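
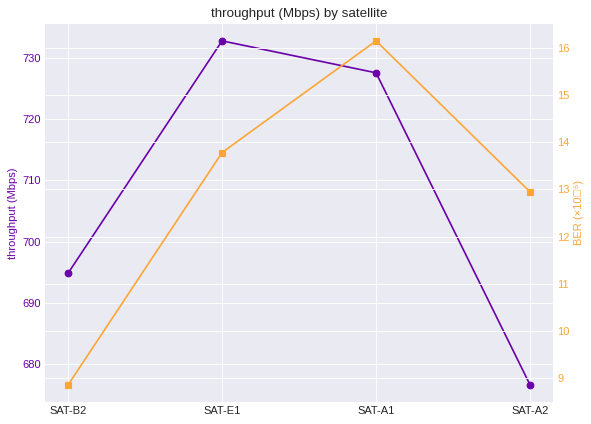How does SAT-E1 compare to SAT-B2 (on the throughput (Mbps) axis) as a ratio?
≈ 1.06×

SAT-E1 ≈ 735, SAT-B2 ≈ 695; 735/695 ≈ 1.06.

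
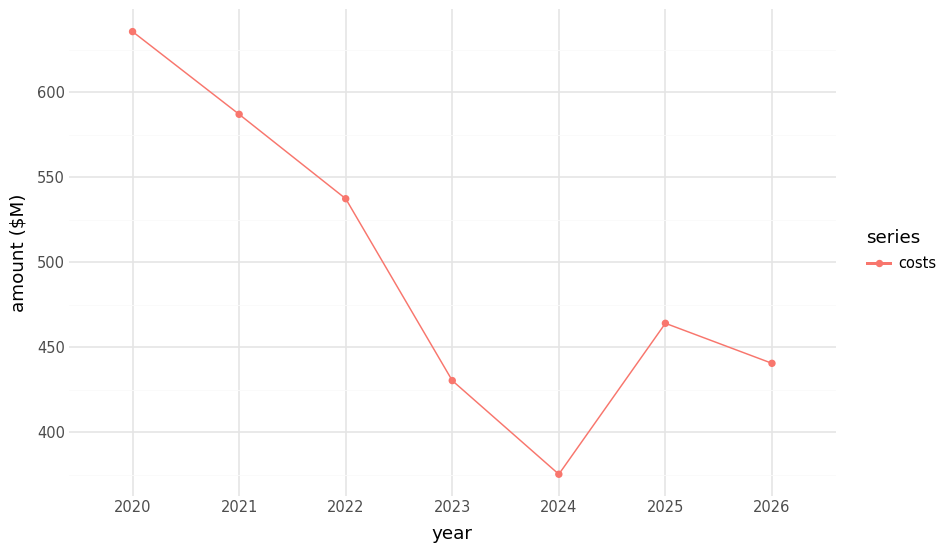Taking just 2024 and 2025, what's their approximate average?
≈ 425

(375 + 475) / 2 ≈ 425.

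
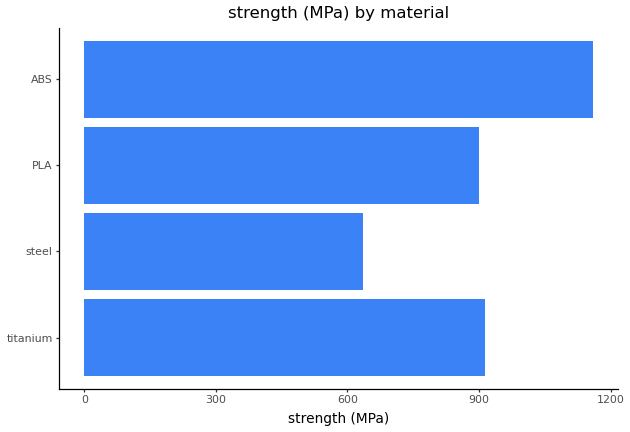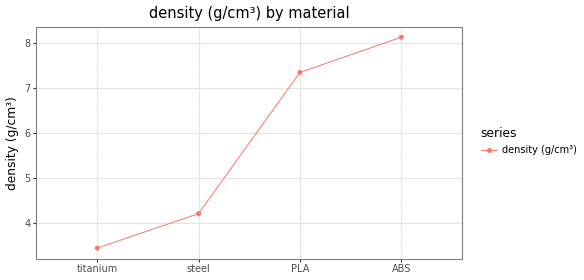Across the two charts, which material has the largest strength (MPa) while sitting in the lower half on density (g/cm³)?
Chart 2 median density (g/cm³) ≈ 6; below-median materials: titanium, steel. Among those, titanium has the highest strength (MPa) (≈ 1000).

titanium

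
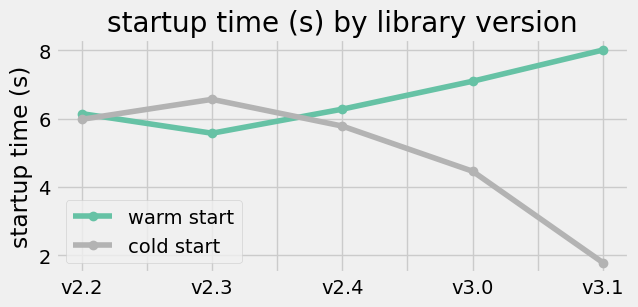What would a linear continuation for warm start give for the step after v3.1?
Last three: 6, 7, 8 → slope ≈ 1/step → next ≈ 9.

≈ 9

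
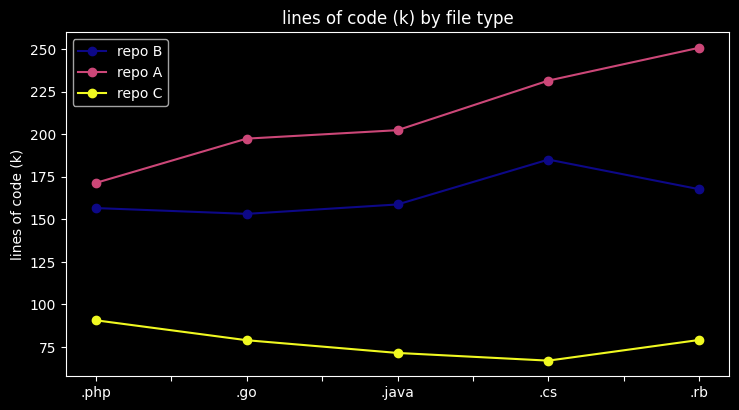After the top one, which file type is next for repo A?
Top 3 for repo A: .rb ≈ 260, .cs ≈ 240, .java ≈ 200.

.cs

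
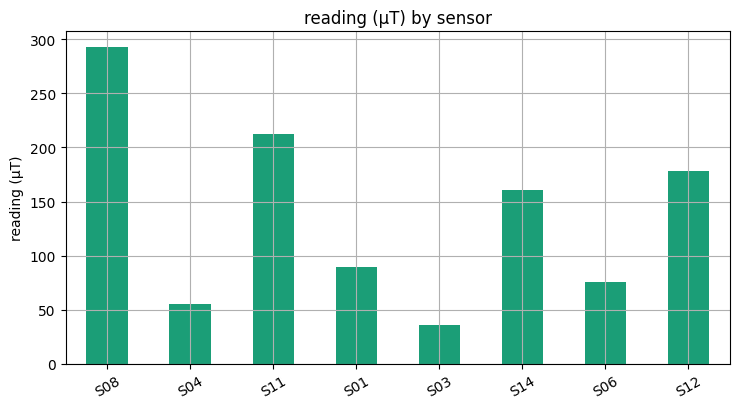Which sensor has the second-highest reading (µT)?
Top 3: S08 ≈ 300, S11 ≈ 225, S12 ≈ 175.

S11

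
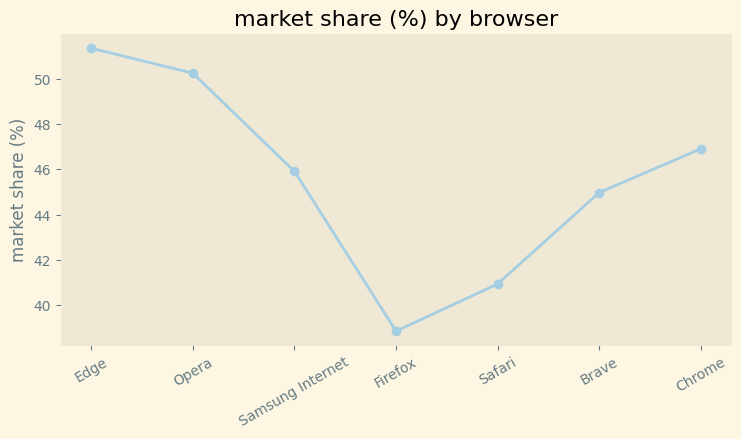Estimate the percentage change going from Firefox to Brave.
≈ +15.8%

Firefox ≈ 38, Brave ≈ 44; (44 − 38) / 38 ≈ +15.8%.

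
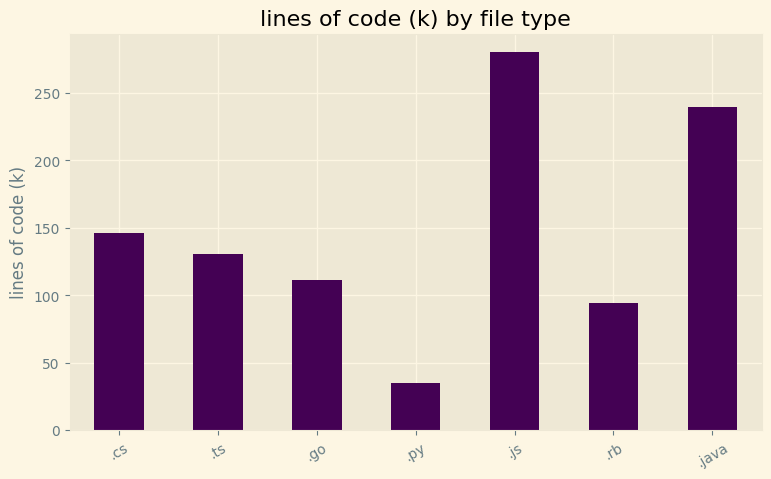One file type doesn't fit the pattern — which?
.js ≈ 275; the rest sit between ≈ 25 and ≈ 250.

.js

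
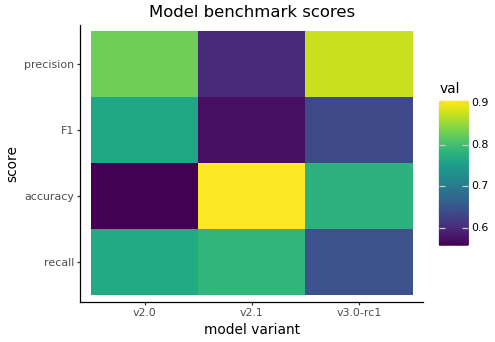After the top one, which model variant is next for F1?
v3.0-rc1

Top 3 for F1: v2.0 ≈ 0.75, v3.0-rc1 ≈ 0.65, v2.1 ≈ 0.55.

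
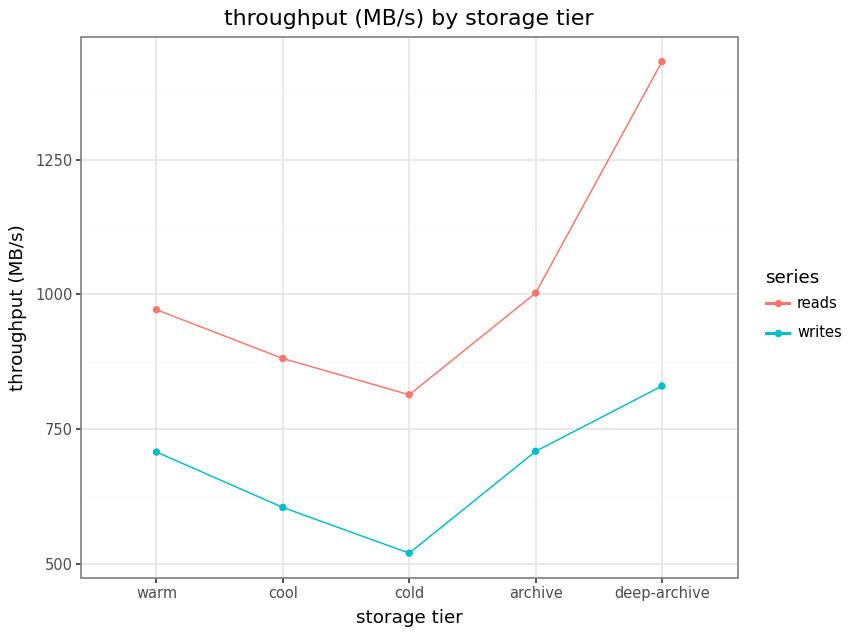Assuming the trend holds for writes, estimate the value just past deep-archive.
≈ 950

Last three: 500, 700, 800 → slope ≈ 150/step → next ≈ 950.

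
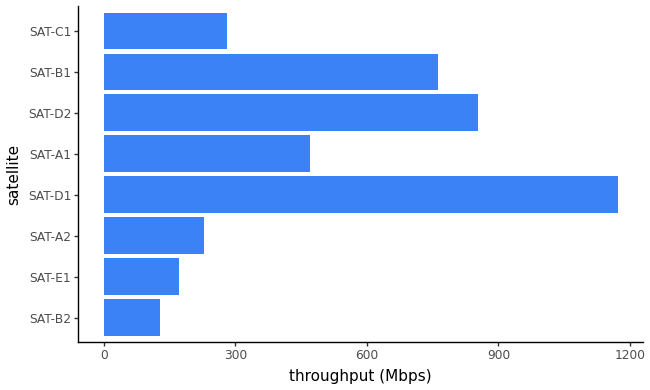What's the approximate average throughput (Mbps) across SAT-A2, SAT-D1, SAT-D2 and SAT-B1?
(200 + 1200 + 900 + 800) / 4 ≈ 775.

≈ 775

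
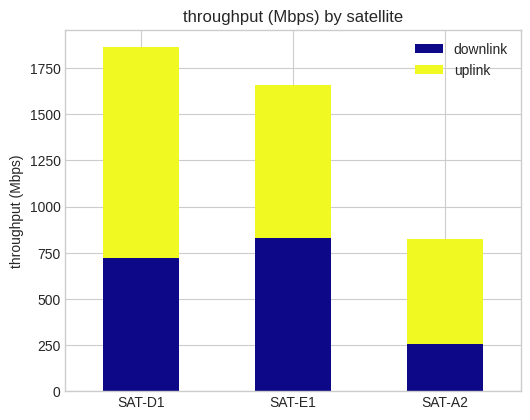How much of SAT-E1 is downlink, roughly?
downlink top ≈ 800, bottom ≈ 0; segment ≈ 800.

≈ 800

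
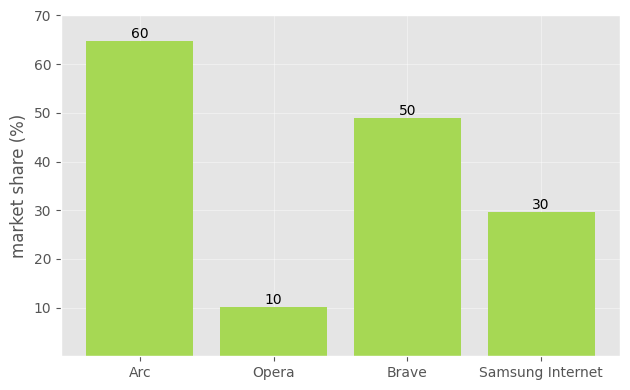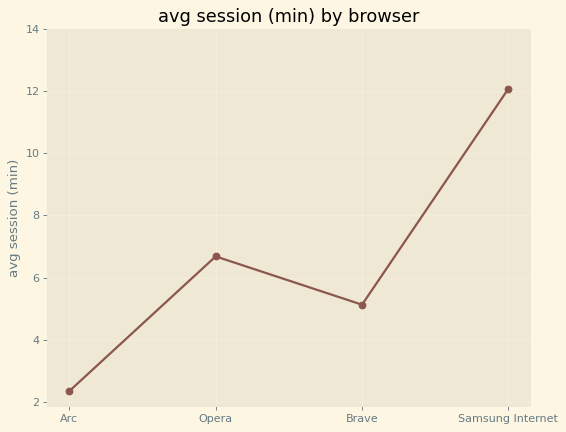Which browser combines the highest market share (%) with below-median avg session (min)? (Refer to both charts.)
Chart 2 median avg session (min) ≈ 6; below-median browsers: Arc, Brave. Among those, Arc has the highest market share (%) (≈ 60).

Arc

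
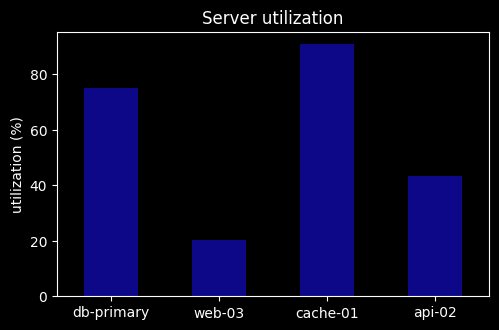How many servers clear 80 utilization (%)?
Above 80: cache-01.

1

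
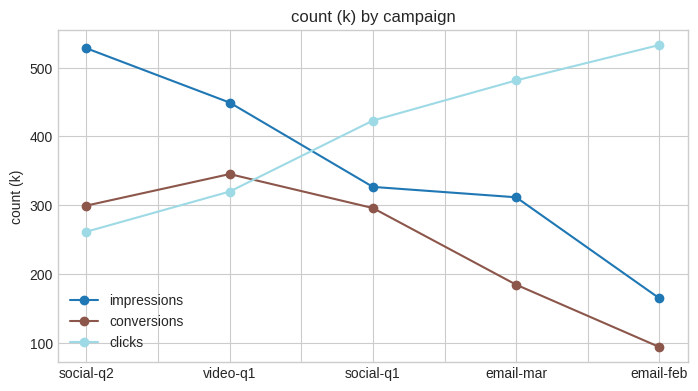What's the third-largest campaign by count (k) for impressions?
Top 4 for impressions: social-q2 ≈ 550, video-q1 ≈ 450, social-q1 ≈ 350, email-mar ≈ 300.

social-q1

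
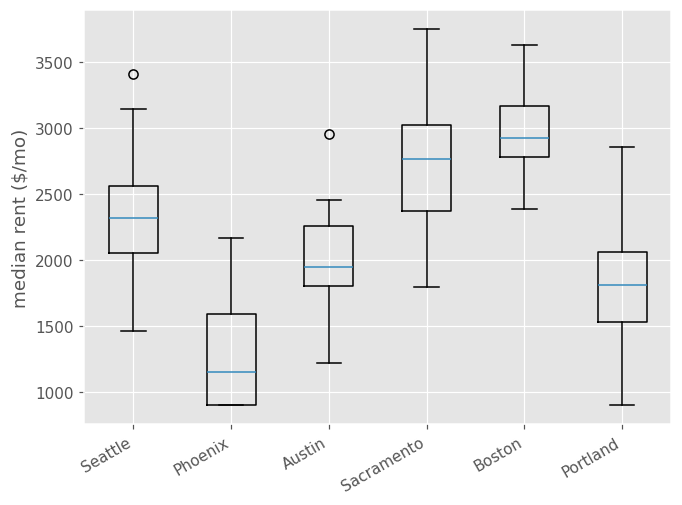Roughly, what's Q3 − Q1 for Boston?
≈ 400

Q3 ≈ 3200, Q1 ≈ 2800; IQR ≈ 400.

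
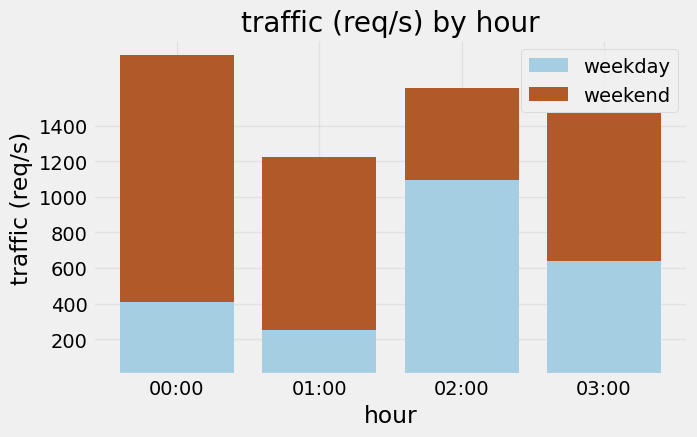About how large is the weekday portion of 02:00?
≈ 1000

weekday top ≈ 1000, bottom ≈ 0; segment ≈ 1000.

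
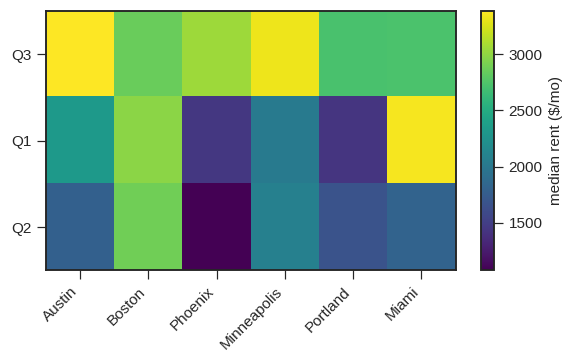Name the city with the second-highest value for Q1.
Boston

Top 3 for Q1: Miami ≈ 3400, Boston ≈ 3000, Austin ≈ 2400.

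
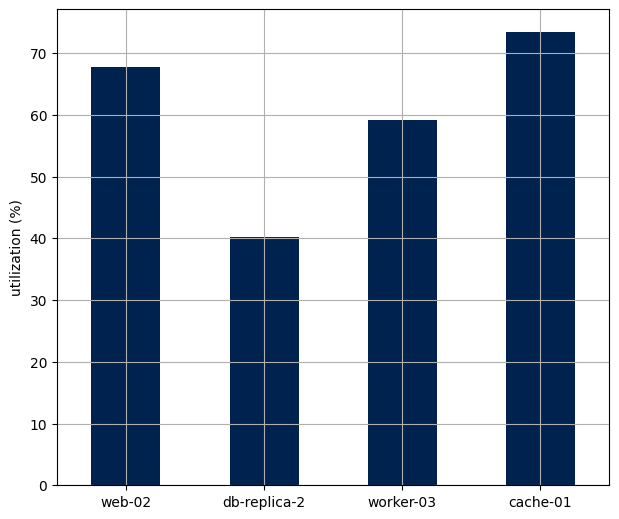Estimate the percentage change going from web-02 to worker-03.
≈ -14.3%

web-02 ≈ 70, worker-03 ≈ 60; (60 − 70) / 70 ≈ -14.3%.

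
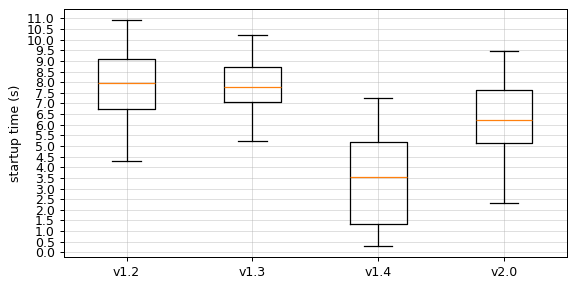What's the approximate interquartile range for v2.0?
Q3 ≈ 7.5, Q1 ≈ 5.0; IQR ≈ 2.5.

≈ 2.5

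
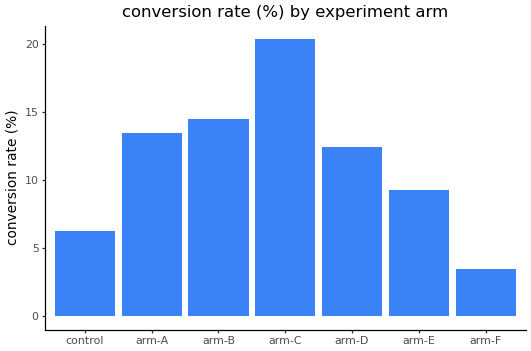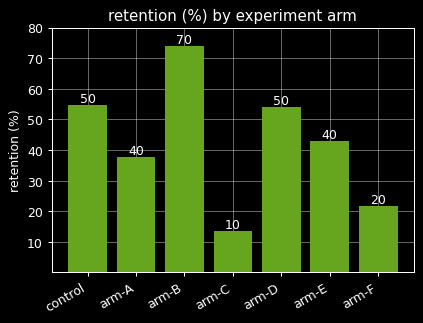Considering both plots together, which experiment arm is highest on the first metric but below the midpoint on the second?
Chart 2 median retention (%) ≈ 40; below-median experiment arms: arm-A, arm-C, arm-F. Among those, arm-C has the highest conversion rate (%) (≈ 20).

arm-C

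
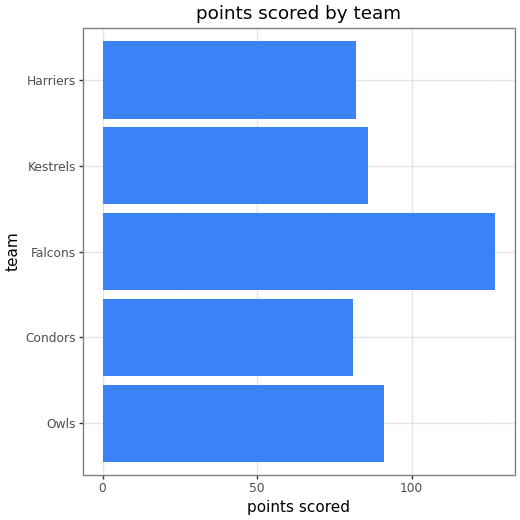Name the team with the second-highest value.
Top 3: Falcons ≈ 120, Owls ≈ 100, Kestrels ≈ 80.

Owls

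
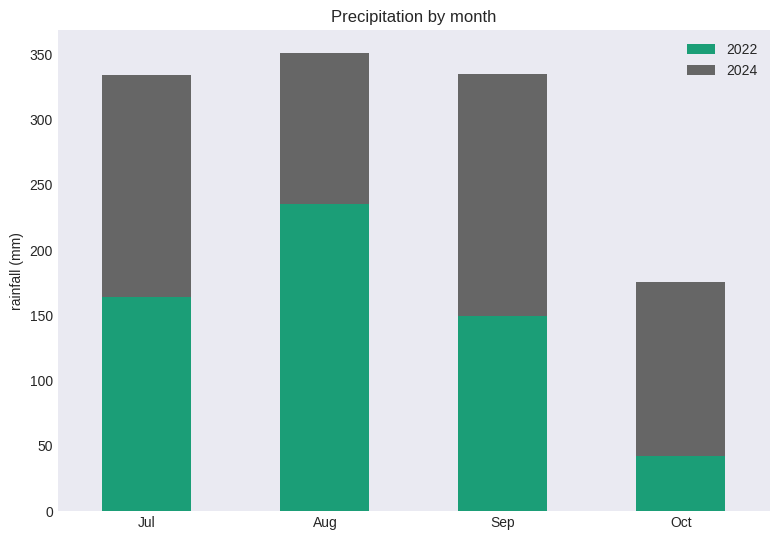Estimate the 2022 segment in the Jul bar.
2022 top ≈ 150, bottom ≈ 0; segment ≈ 150.

≈ 150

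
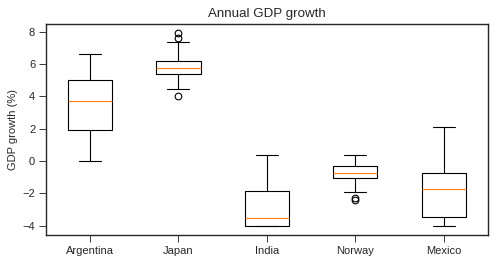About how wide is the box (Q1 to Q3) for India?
Q3 ≈ -2, Q1 ≈ -4; IQR ≈ 2.

≈ 2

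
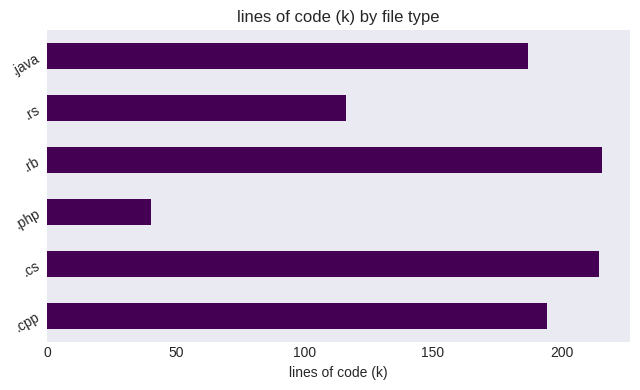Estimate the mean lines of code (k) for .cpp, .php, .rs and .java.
(200 + 40 + 120 + 180) / 4 ≈ 135.

≈ 135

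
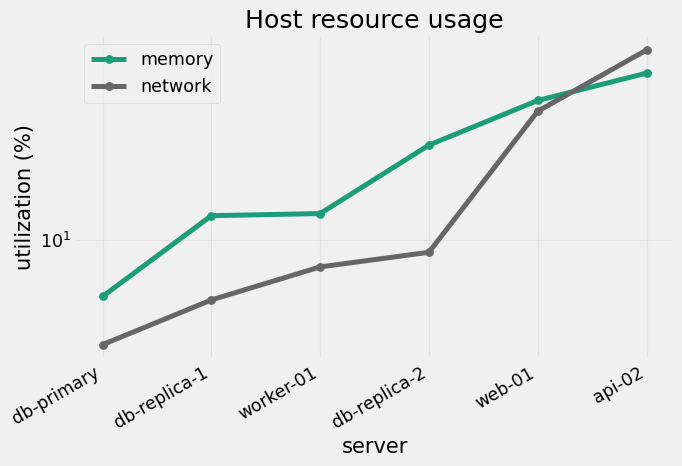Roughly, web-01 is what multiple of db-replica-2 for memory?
≈ 1.4×

web-01 ≈ 35, db-replica-2 ≈ 25; 35/25 ≈ 1.4.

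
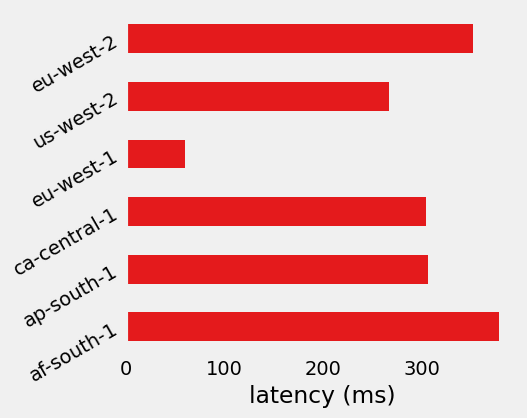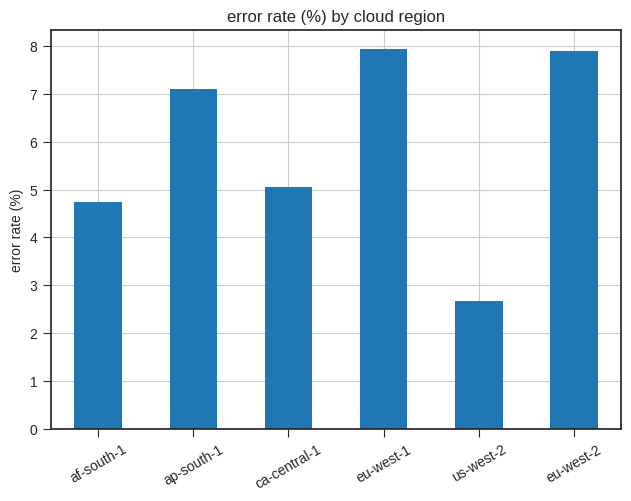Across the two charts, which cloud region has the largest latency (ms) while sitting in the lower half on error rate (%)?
Chart 2 median error rate (%) ≈ 6; below-median cloud regions: af-south-1, ca-central-1, us-west-2. Among those, af-south-1 has the highest latency (ms) (≈ 400).

af-south-1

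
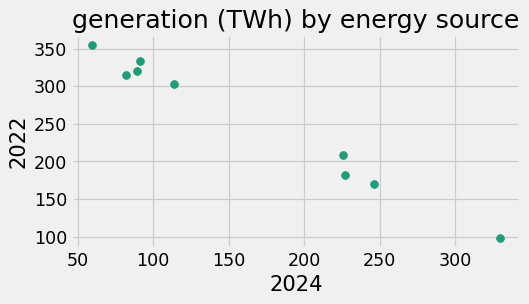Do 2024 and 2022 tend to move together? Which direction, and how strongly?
negative, strong

Points are negatively correlated; strong (|r| ≈ 1.0).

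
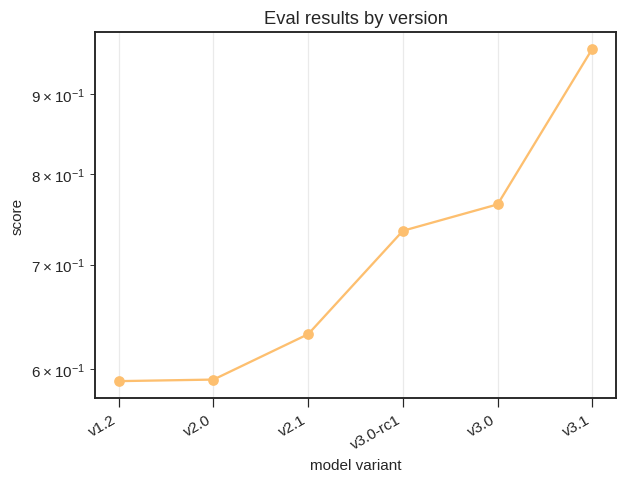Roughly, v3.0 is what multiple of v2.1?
≈ 1.15×

v3.0 ≈ 0.75, v2.1 ≈ 0.65; 0.75/0.65 ≈ 1.15.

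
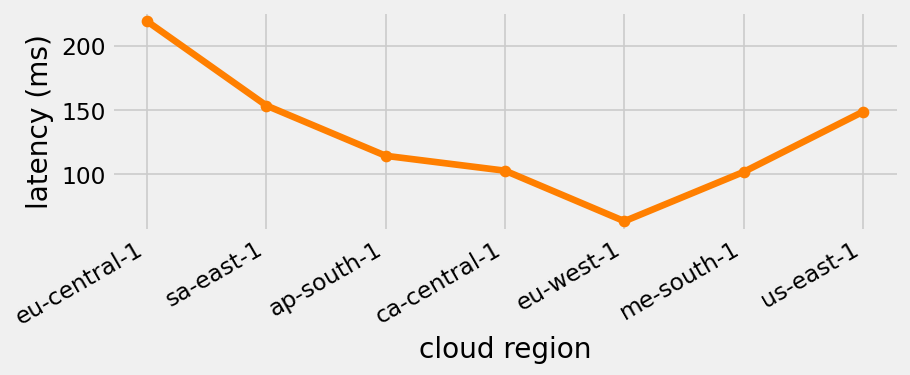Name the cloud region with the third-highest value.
us-east-1

Top 4: eu-central-1 ≈ 220, sa-east-1 ≈ 160, us-east-1 ≈ 140, ap-south-1 ≈ 120.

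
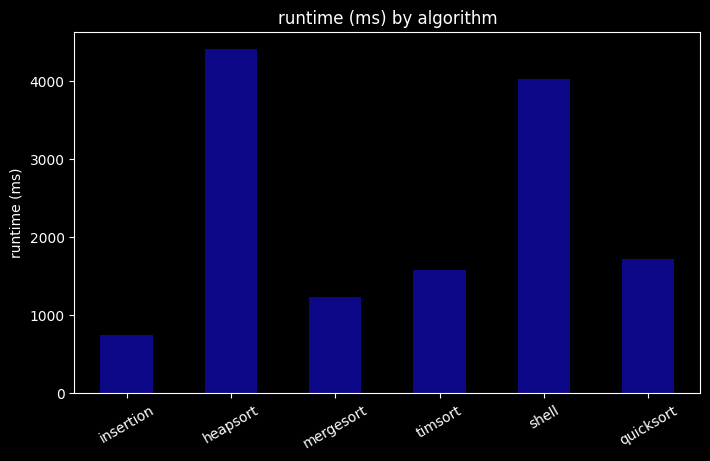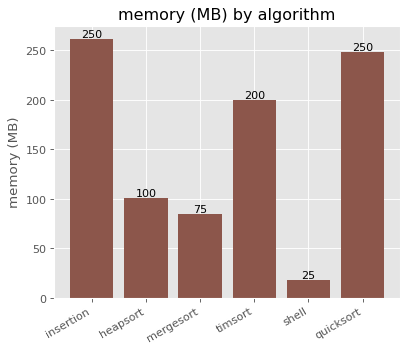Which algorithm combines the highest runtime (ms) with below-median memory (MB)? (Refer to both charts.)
Chart 2 median memory (MB) ≈ 150; below-median algorithms: heapsort, mergesort, shell. Among those, heapsort has the highest runtime (ms) (≈ 4500).

heapsort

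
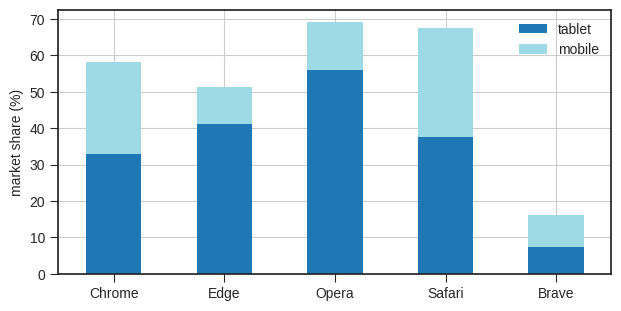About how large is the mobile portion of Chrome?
mobile top ≈ 60, bottom ≈ 30; segment ≈ 30.

≈ 30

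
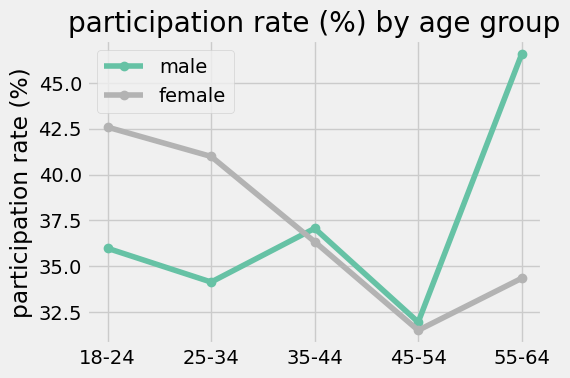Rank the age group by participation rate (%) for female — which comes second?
Top 3 for female: 18-24 ≈ 42, 25-34 ≈ 40, 35-44 ≈ 36.

25-34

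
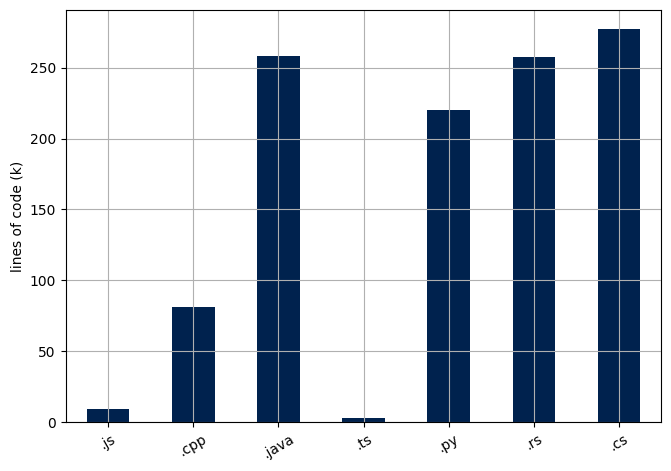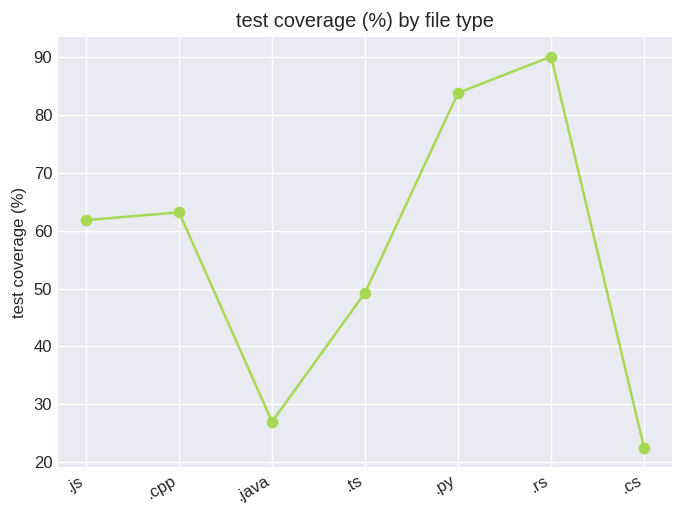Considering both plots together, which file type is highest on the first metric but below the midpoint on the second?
.cs

Chart 2 median test coverage (%) ≈ 60; below-median file types: .java, .ts, .cs. Among those, .cs has the highest lines of code (k) (≈ 300).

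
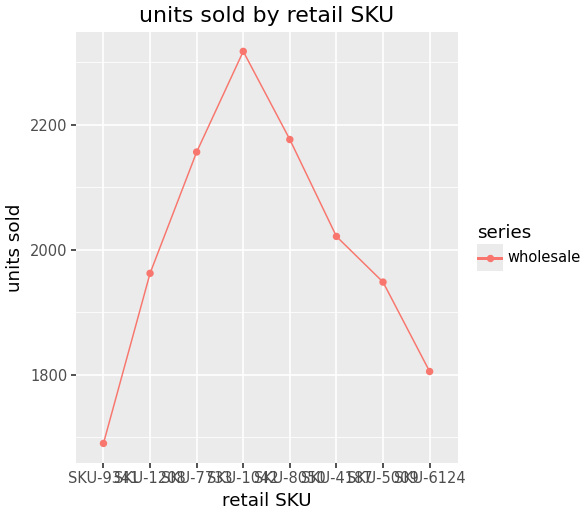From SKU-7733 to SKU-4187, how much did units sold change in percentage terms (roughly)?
SKU-7733 ≈ 2200, SKU-4187 ≈ 2000; (2000 − 2200) / 2200 ≈ -9.1%.

≈ -9.1%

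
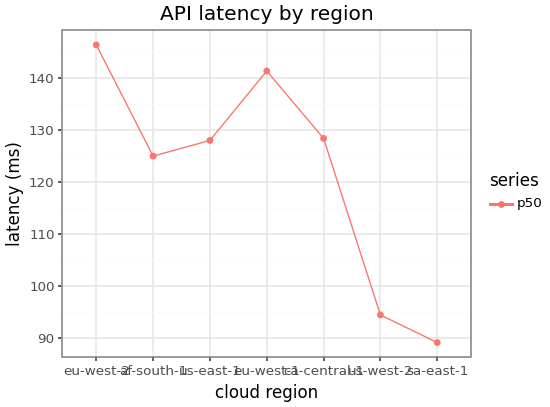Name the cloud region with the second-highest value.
eu-west-1

Top 3: eu-west-2 ≈ 145, eu-west-1 ≈ 140, ca-central-1 ≈ 130.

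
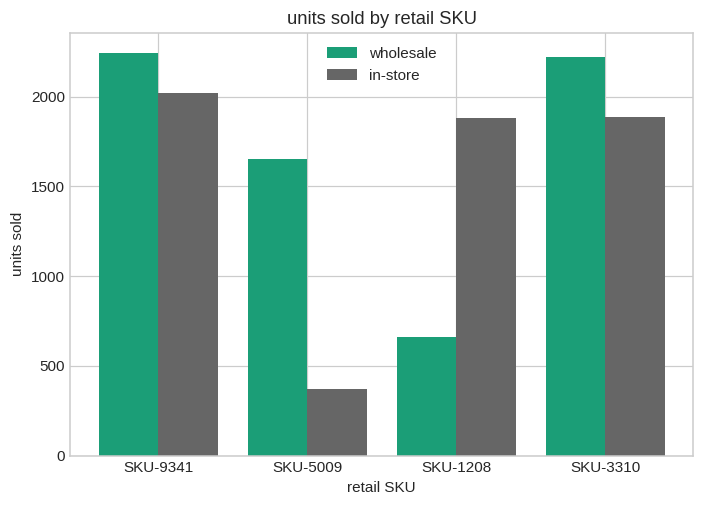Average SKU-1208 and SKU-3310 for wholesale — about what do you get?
(600 + 2200) / 2 ≈ 1400.

≈ 1400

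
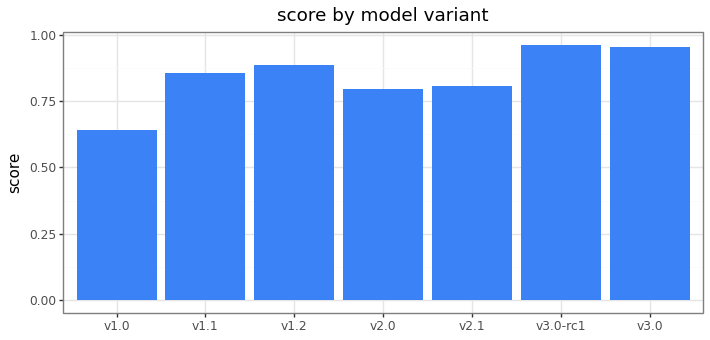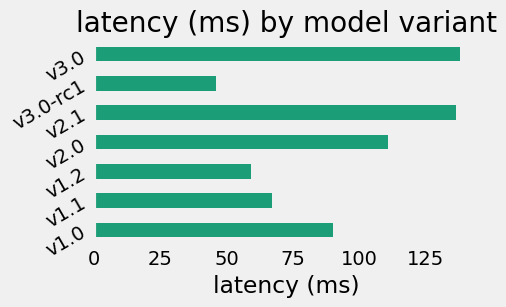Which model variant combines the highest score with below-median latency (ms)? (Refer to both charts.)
Chart 2 median latency (ms) ≈ 100; below-median model variants: v1.1, v1.2, v3.0-rc1. Among those, v3.0-rc1 has the highest score (≈ 1).

v3.0-rc1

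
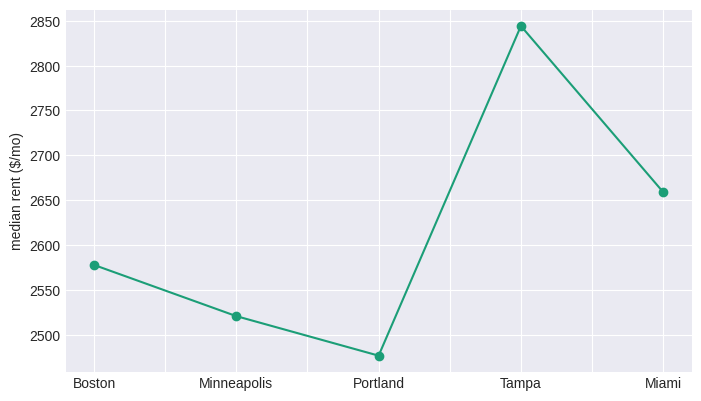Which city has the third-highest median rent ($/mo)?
Boston

Top 4: Tampa ≈ 2850, Miami ≈ 2650, Boston ≈ 2600, Minneapolis ≈ 2500.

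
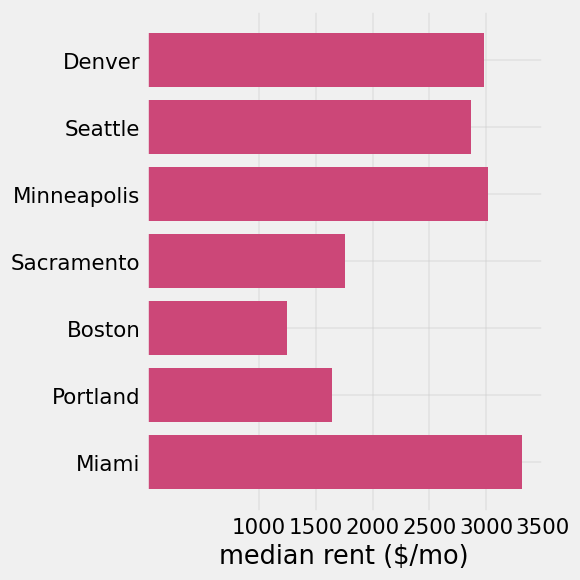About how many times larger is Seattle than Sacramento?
Seattle ≈ 3000, Sacramento ≈ 2000; 3000/2000 ≈ 1.5.

≈ 1.5×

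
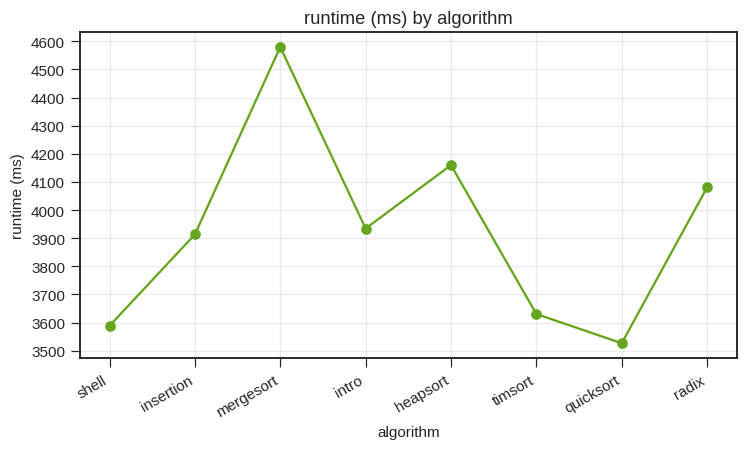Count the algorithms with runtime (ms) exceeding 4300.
Above 4300: mergesort.

1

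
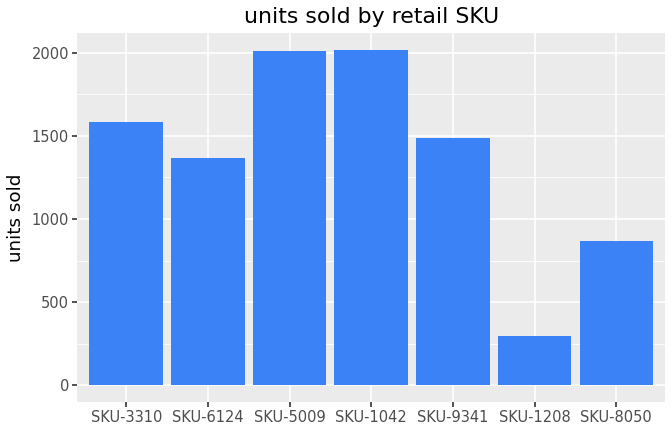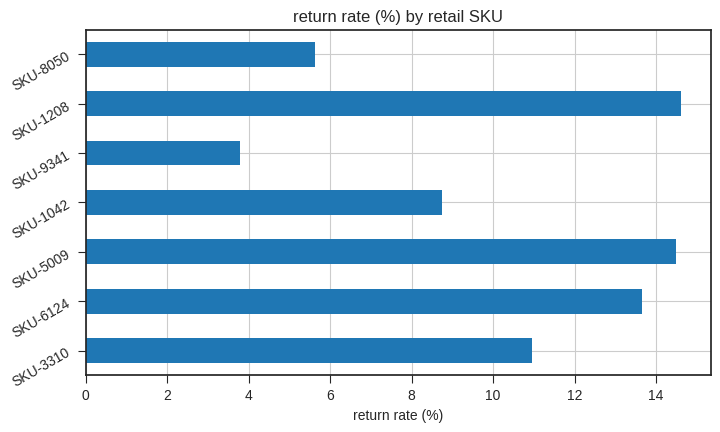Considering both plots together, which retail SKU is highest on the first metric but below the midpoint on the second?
SKU-1042

Chart 2 median return rate (%) ≈ 10; below-median retail SKUs: SKU-1042, SKU-9341, SKU-8050. Among those, SKU-1042 has the highest units sold (≈ 2000).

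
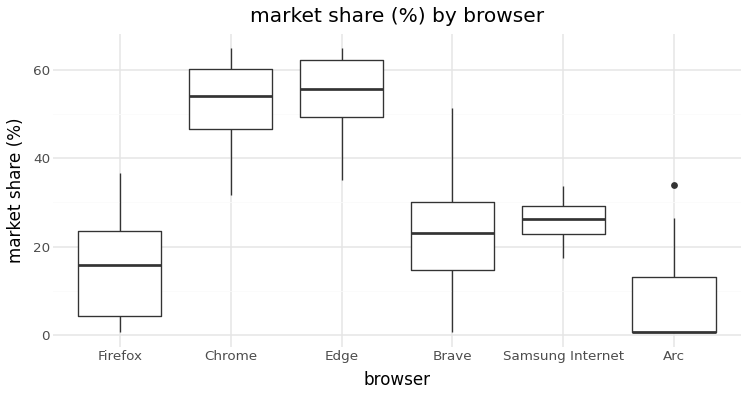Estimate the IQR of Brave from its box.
Q3 ≈ 30, Q1 ≈ 15; IQR ≈ 15.

≈ 15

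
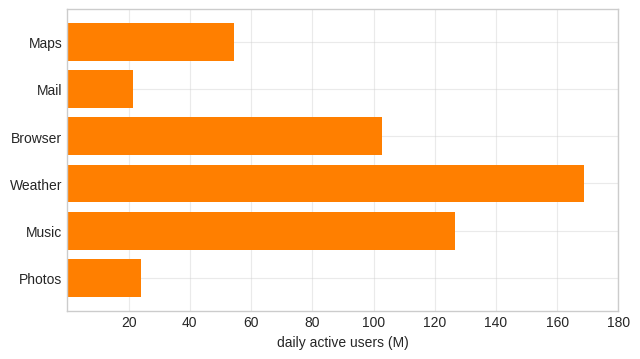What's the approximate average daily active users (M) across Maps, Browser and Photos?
(60 + 100 + 20) / 3 ≈ 60.

≈ 60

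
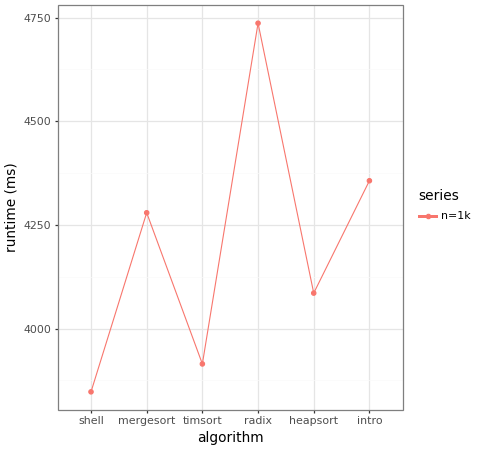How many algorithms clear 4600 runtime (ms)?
Above 4600: radix.

1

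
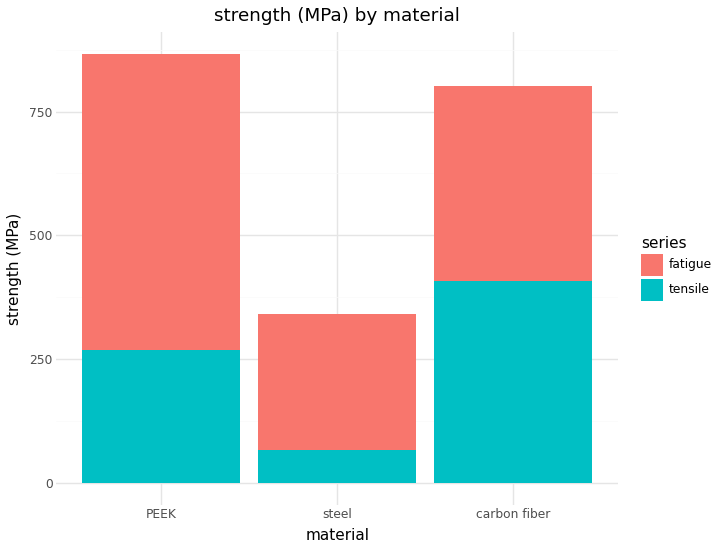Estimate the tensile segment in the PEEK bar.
tensile top ≈ 300, bottom ≈ 0; segment ≈ 300.

≈ 300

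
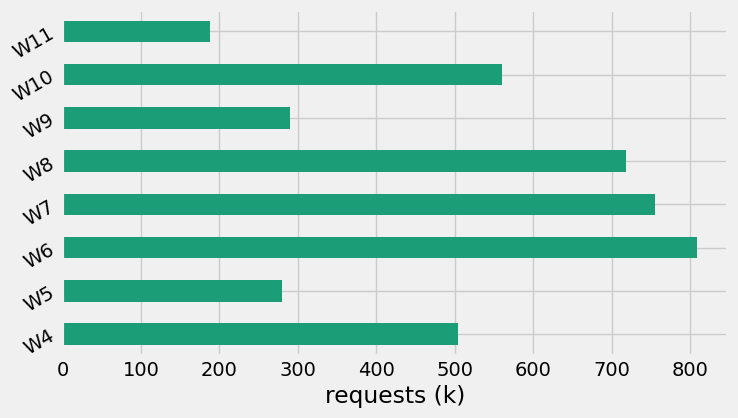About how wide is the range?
Max W6 ≈ 800, min W11 ≈ 200; range ≈ 600.

≈ 600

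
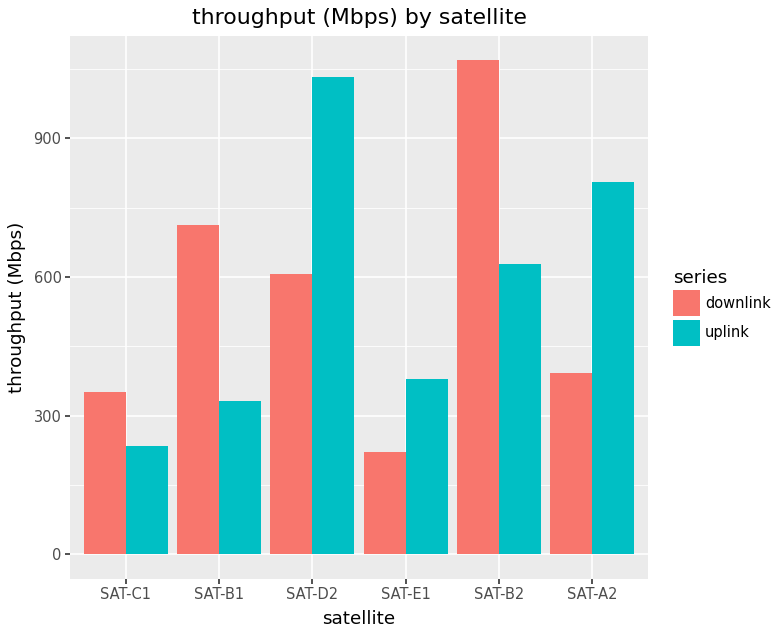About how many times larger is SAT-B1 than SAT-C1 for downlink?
SAT-B1 ≈ 700, SAT-C1 ≈ 400; 700/400 ≈ 1.75.

≈ 1.75×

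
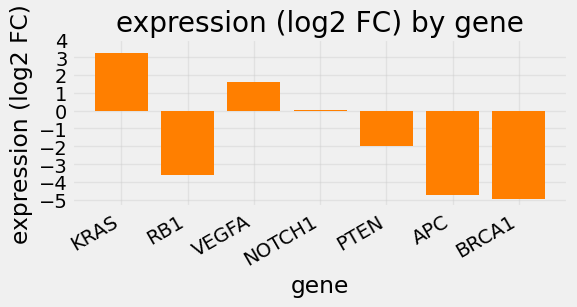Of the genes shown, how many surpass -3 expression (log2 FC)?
4

Above -3: KRAS, VEGFA, NOTCH1, PTEN.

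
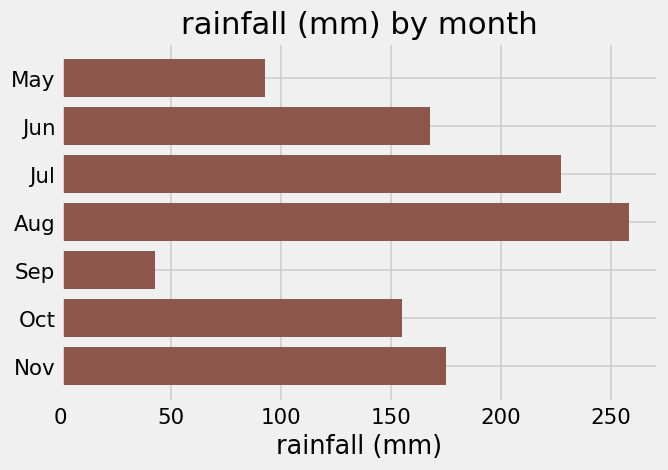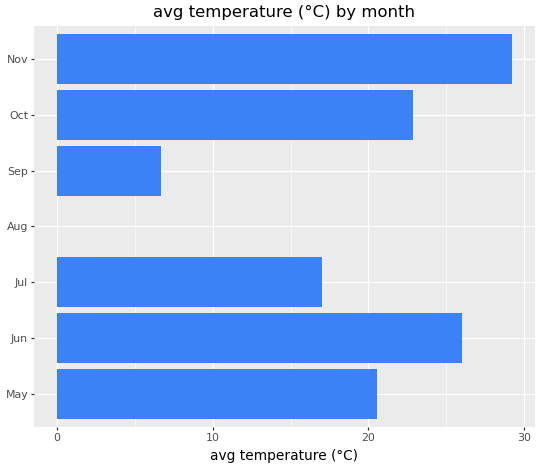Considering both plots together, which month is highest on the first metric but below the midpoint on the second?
Aug

Chart 2 median avg temperature (°C) ≈ 20; below-median months: Jul, Aug, Sep. Among those, Aug has the highest rainfall (mm) (≈ 250).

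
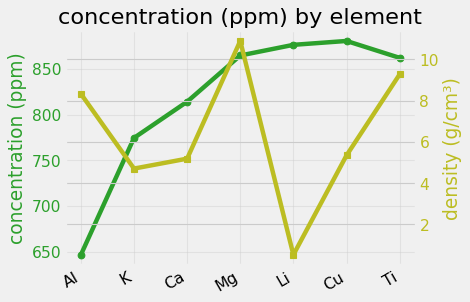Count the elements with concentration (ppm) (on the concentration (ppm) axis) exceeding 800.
Above 800: Ca, Mg, Li, Cu, Ti.

5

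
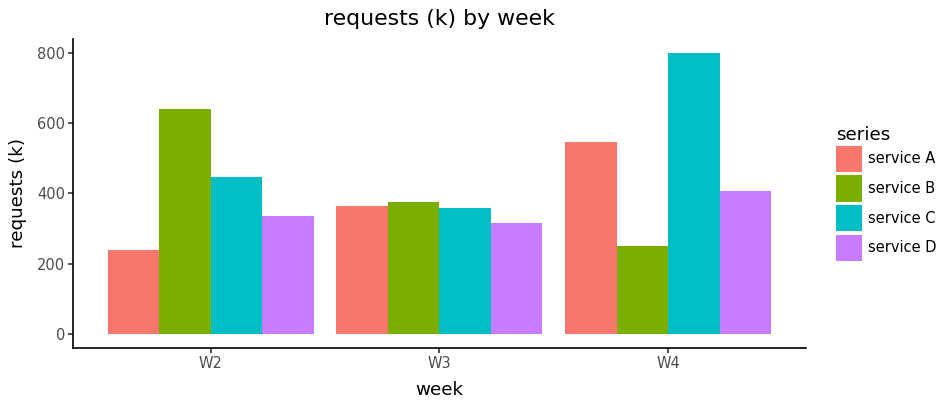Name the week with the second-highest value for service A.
W3

Top 3 for service A: W4 ≈ 500, W3 ≈ 400, W2 ≈ 200.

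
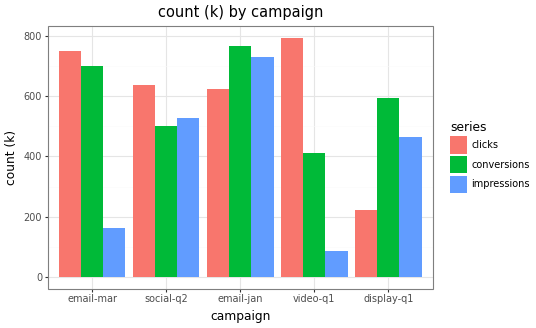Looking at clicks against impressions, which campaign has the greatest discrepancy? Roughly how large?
video-q1, ≈ 700 k

video-q1: clicks ≈ 800, impressions ≈ 100 → gap ≈ 700. Next-largest (email-mar) is only ≈ 600.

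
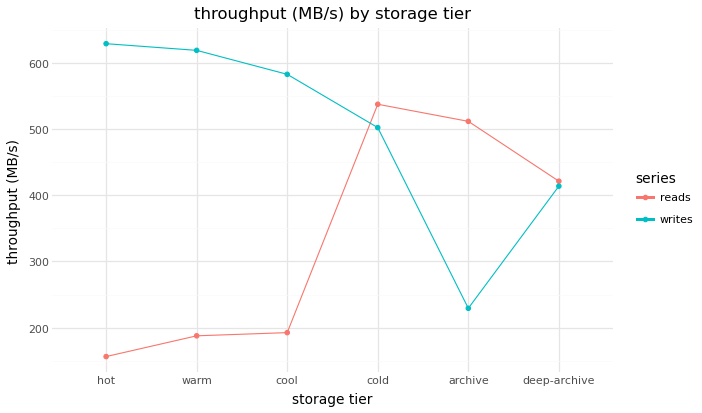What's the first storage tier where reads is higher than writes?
cool: reads ≈ 200 vs writes ≈ 600 (not yet); cold: reads ≈ 550 vs writes ≈ 500 (first crossover).

cold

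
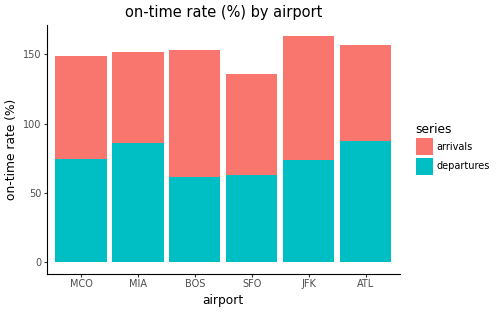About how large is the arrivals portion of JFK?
≈ 80

arrivals top ≈ 160, bottom ≈ 80; segment ≈ 80.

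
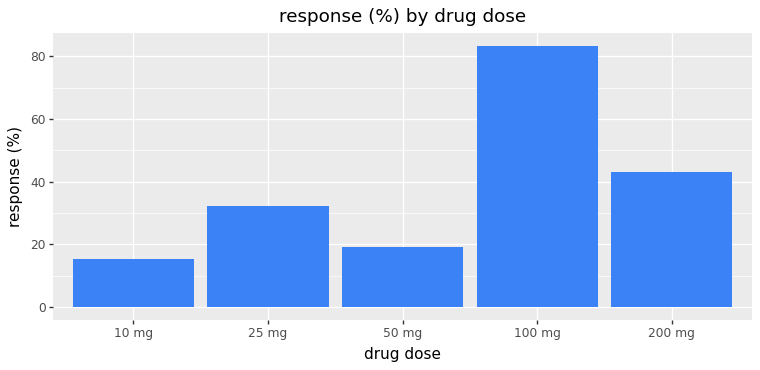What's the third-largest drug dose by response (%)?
25 mg

Top 4: 100 mg ≈ 80, 200 mg ≈ 40, 25 mg ≈ 30, 50 mg ≈ 20.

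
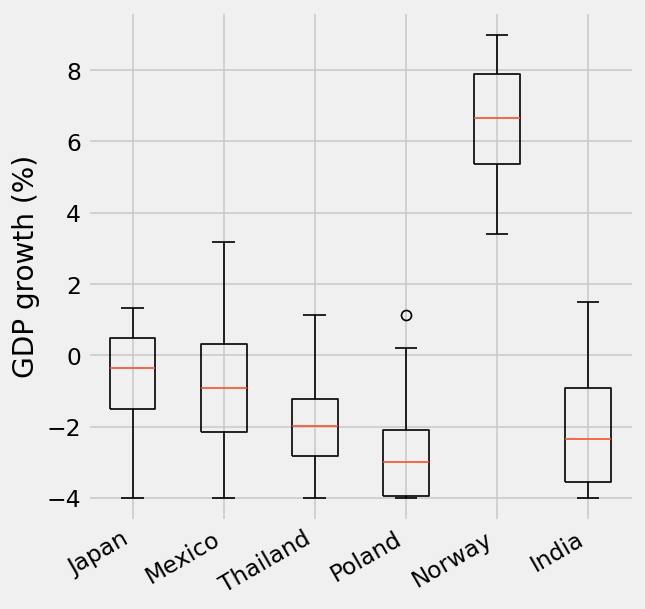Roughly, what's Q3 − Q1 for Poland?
Q3 ≈ -2, Q1 ≈ -4; IQR ≈ 2.

≈ 2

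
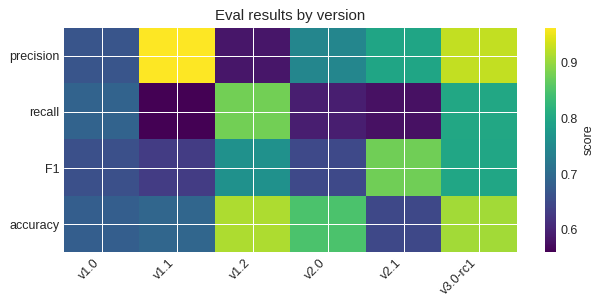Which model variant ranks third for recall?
v1.0

Top 4 for recall: v1.2 ≈ 0.90, v3.0-rc1 ≈ 0.80, v1.0 ≈ 0.70, v2.0 ≈ 0.60.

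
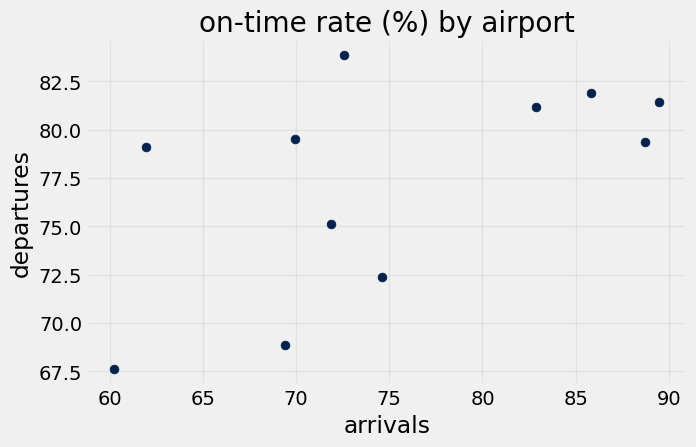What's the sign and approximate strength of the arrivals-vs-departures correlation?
positive, moderate

Points are positively correlated; moderate (|r| ≈ 0.6).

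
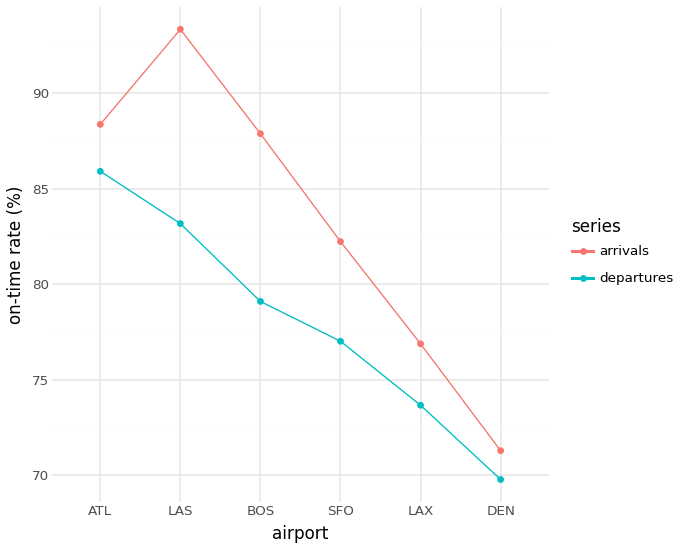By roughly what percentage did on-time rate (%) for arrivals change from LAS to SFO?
LAS ≈ 94, SFO ≈ 82; (82 − 94) / 94 ≈ -12.8%.

≈ -12.8%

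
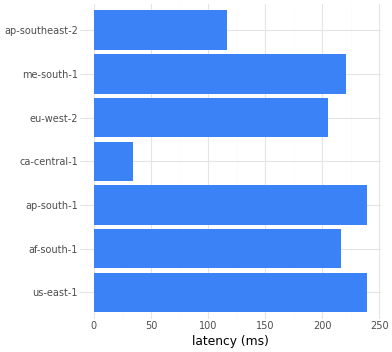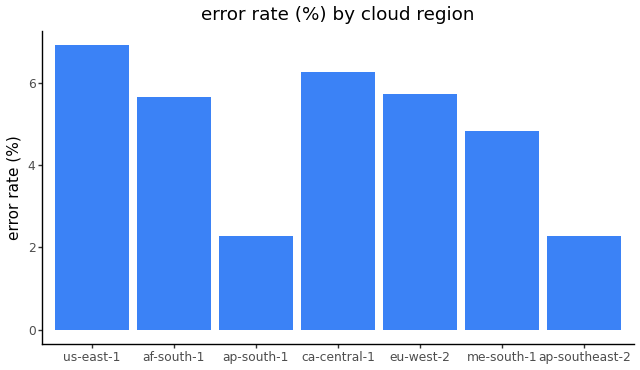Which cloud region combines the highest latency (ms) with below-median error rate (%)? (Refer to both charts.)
ap-south-1

Chart 2 median error rate (%) ≈ 6; below-median cloud regions: ap-south-1, me-south-1, ap-southeast-2. Among those, ap-south-1 has the highest latency (ms) (≈ 250).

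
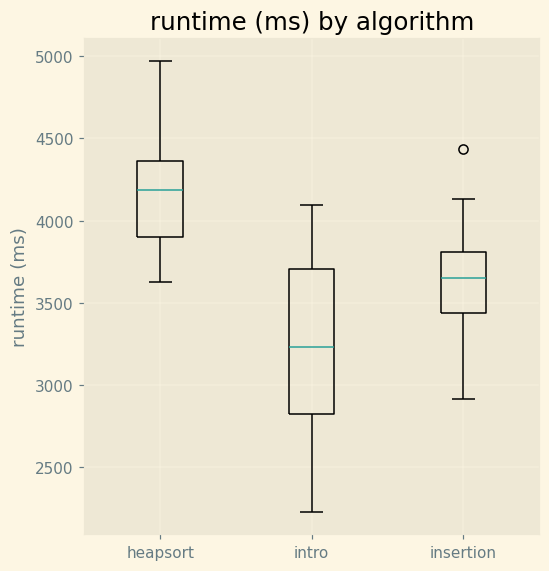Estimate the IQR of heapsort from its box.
≈ 500

Q3 ≈ 4400, Q1 ≈ 3900; IQR ≈ 500.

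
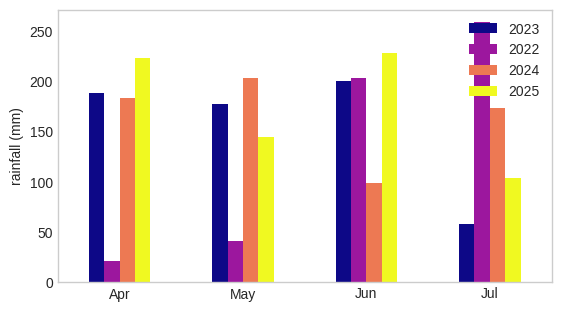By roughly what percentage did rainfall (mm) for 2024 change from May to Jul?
≈ -12.5%

May ≈ 200, Jul ≈ 175; (175 − 200) / 200 ≈ -12.5%.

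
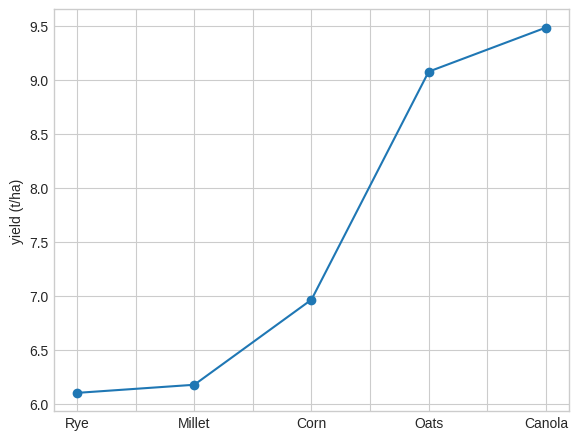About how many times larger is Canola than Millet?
≈ 1.58×

Canola ≈ 9.5, Millet ≈ 6.0; 9.5/6.0 ≈ 1.58.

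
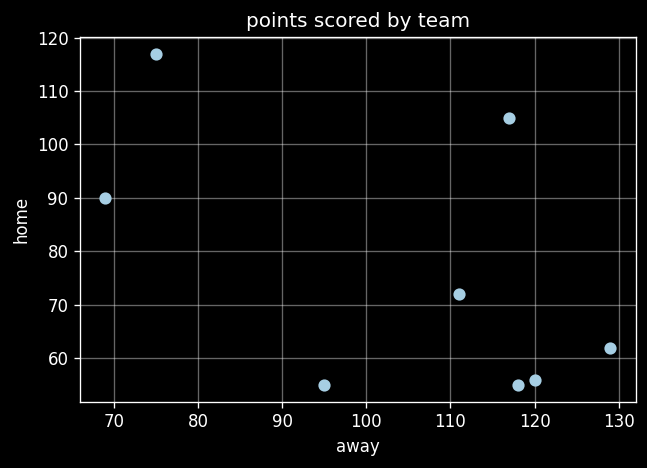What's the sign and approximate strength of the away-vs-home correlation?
Points are negatively correlated; moderate (|r| ≈ 0.6).

negative, moderate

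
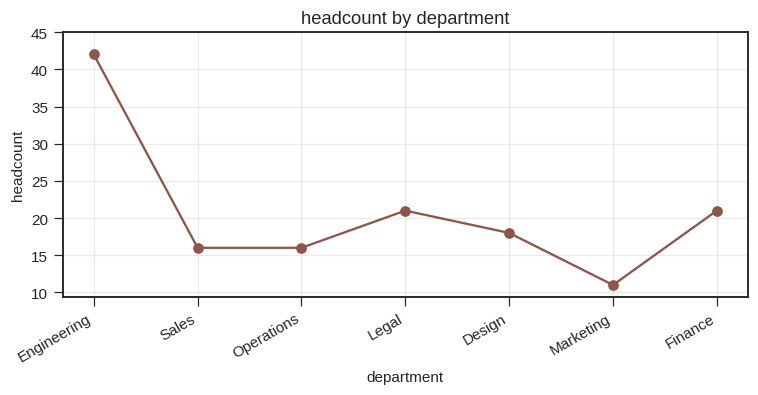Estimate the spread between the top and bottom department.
≈ 30

Max Engineering ≈ 40, min Marketing ≈ 10; range ≈ 30.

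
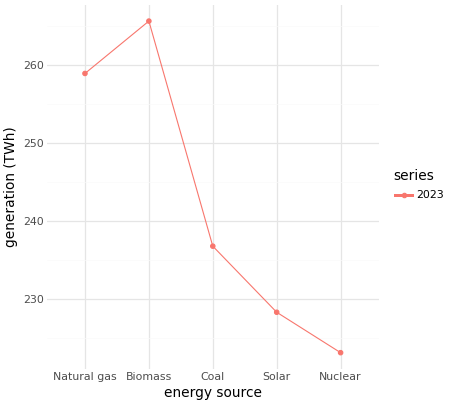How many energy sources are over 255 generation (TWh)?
2

Above 255: Natural gas, Biomass.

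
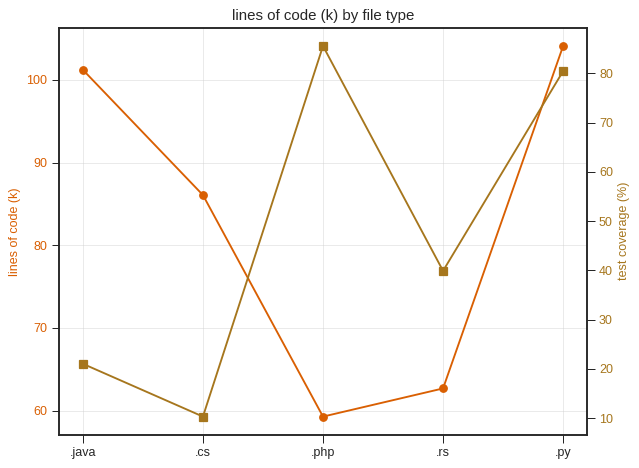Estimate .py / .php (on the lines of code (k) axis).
≈ 1.75×

.py ≈ 105, .php ≈ 60; 105/60 ≈ 1.75.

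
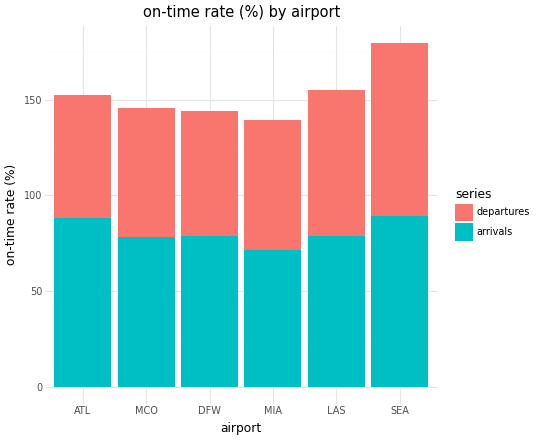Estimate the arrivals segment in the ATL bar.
arrivals top ≈ 80, bottom ≈ 0; segment ≈ 80.

≈ 80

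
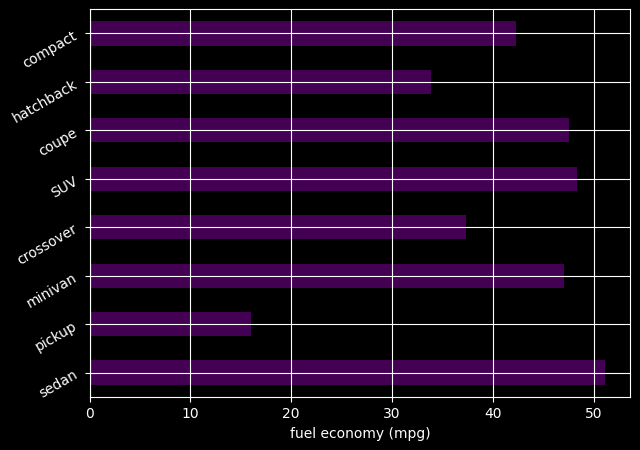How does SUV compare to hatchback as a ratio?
≈ 1.43×

SUV ≈ 50, hatchback ≈ 35; 50/35 ≈ 1.43.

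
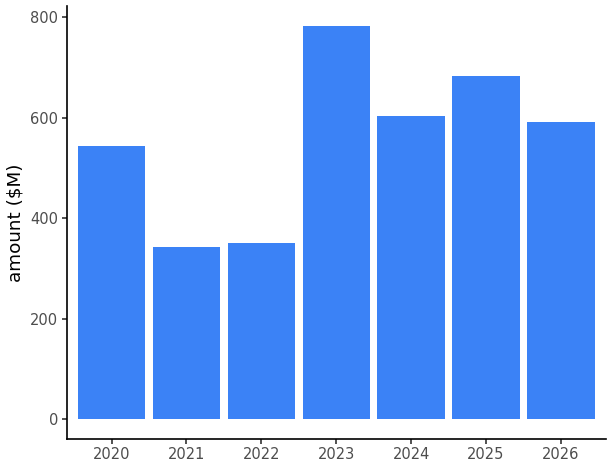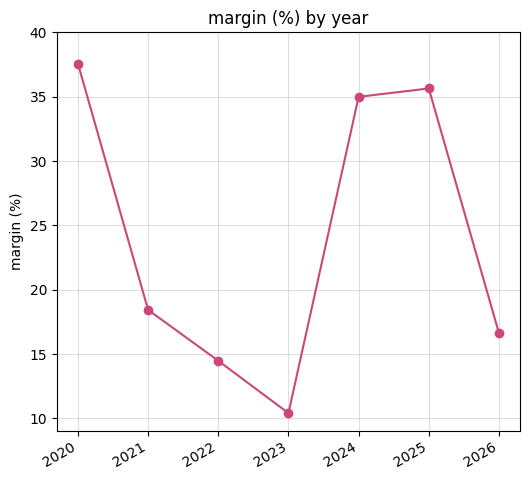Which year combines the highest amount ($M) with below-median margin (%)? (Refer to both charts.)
2023

Chart 2 median margin (%) ≈ 20; below-median years: 2022, 2023, 2026. Among those, 2023 has the highest amount ($M) (≈ 800).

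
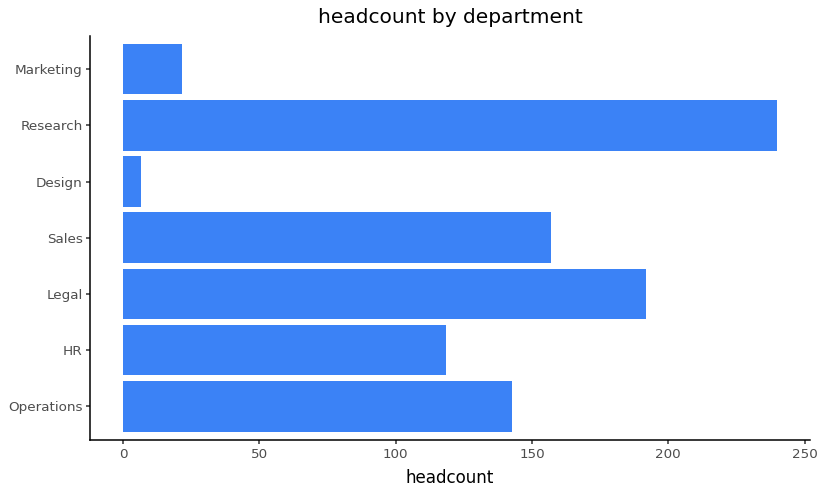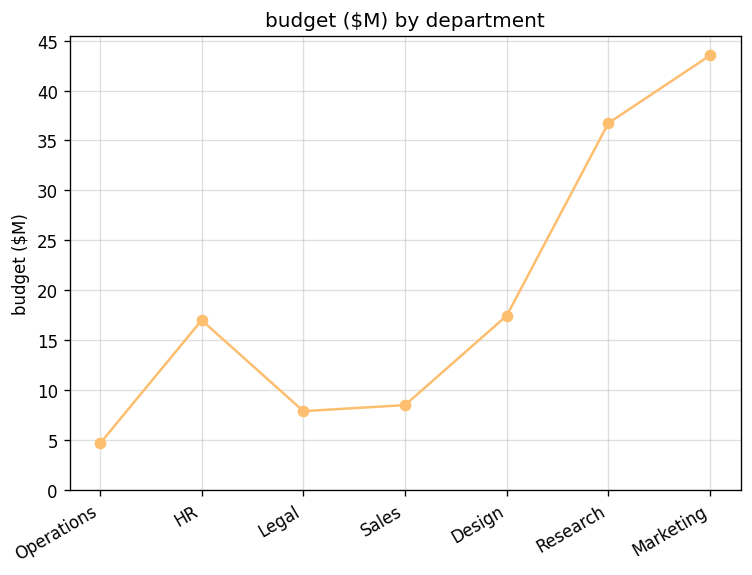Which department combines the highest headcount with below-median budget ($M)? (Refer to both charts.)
Legal

Chart 2 median budget ($M) ≈ 15; below-median departments: Operations, Legal, Sales. Among those, Legal has the highest headcount (≈ 200).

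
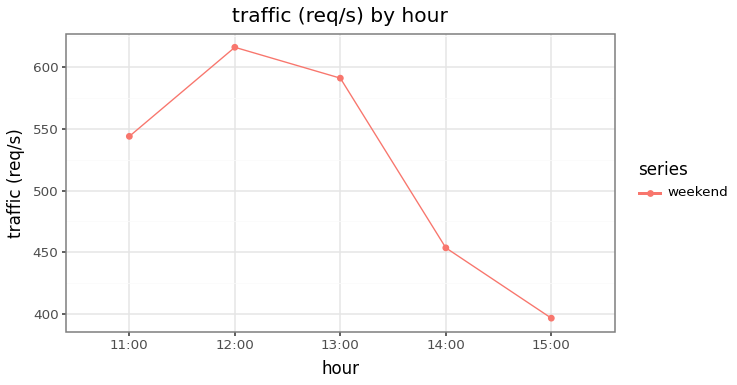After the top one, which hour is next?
Top 3: 12:00 ≈ 620, 13:00 ≈ 600, 11:00 ≈ 540.

13:00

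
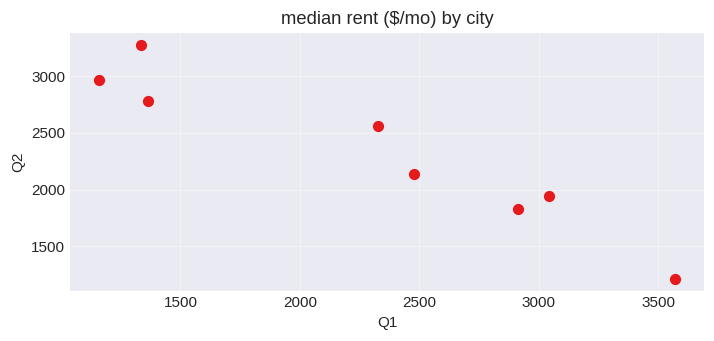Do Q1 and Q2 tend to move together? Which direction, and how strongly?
negative, strong

Points are negatively correlated; strong (|r| ≈ 1.0).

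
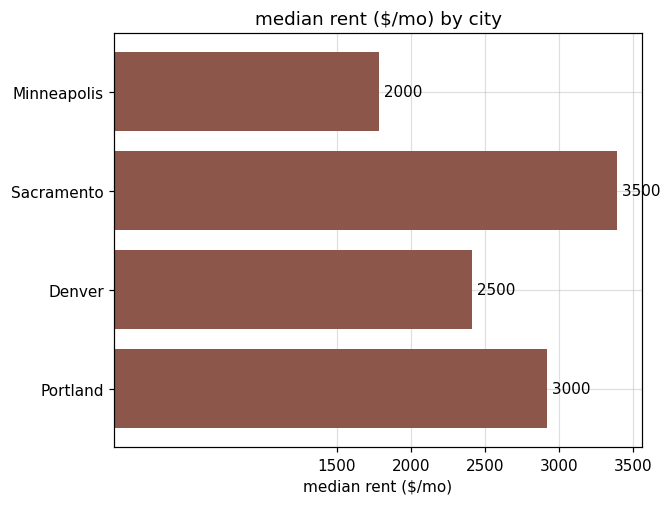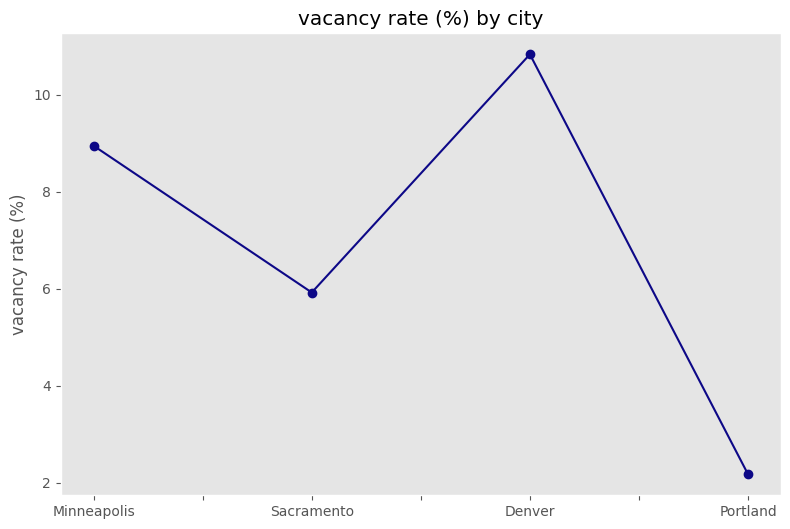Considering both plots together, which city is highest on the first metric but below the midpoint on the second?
Chart 2 median vacancy rate (%) ≈ 7; below-median cities: Sacramento, Portland. Among those, Sacramento has the highest median rent ($/mo) (≈ 3500).

Sacramento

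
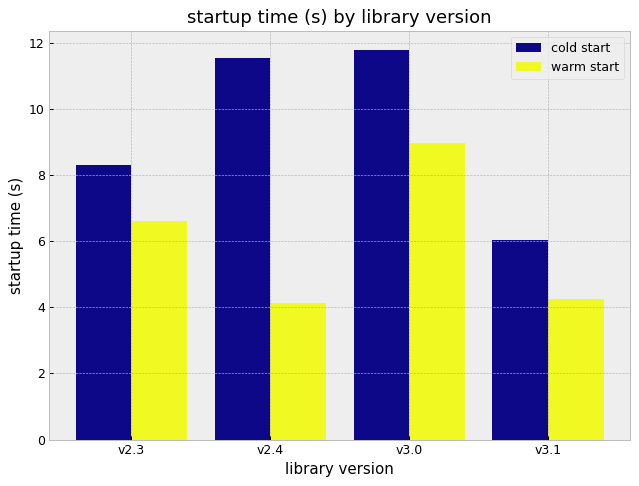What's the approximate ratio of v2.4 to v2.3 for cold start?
≈ 1.5×

v2.4 ≈ 12, v2.3 ≈ 8; 12/8 ≈ 1.5.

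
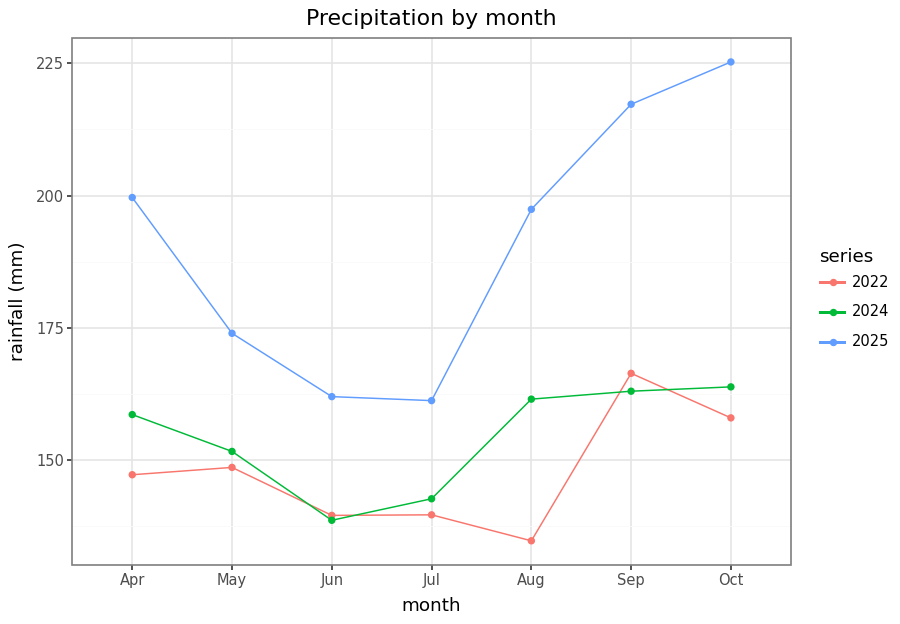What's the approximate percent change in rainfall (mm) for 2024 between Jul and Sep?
≈ +14.3%

Jul ≈ 140, Sep ≈ 160; (160 − 140) / 140 ≈ +14.3%.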